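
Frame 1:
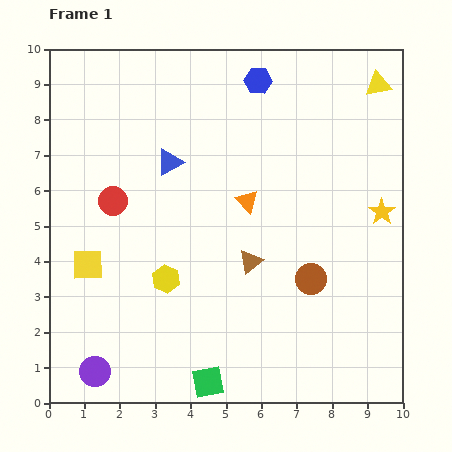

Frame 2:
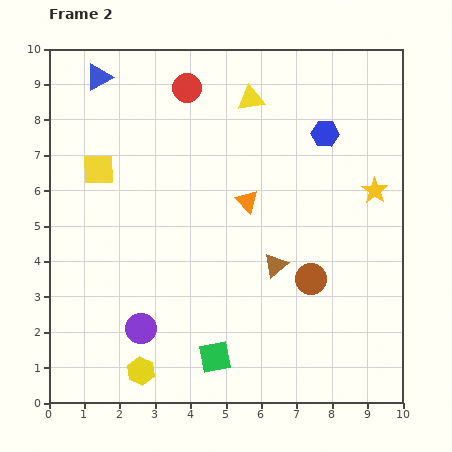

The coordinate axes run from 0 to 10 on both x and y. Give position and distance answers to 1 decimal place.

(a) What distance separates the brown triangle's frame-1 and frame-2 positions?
0.7

The brown triangle moved from (5.7, 4.0) to (6.4, 3.9), a distance of √(0.7² + 0.1²) ≈ 0.7.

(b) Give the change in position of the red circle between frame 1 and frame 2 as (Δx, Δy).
(2.1, 3.2)

The red circle was at (1.8, 5.7) in frame 1 and (3.9, 8.9) in frame 2.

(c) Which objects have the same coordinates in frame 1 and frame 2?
the brown circle, the orange triangle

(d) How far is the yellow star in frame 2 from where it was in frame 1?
0.6

The yellow star moved from (9.4, 5.4) to (9.2, 6.0), a distance of √(0.2² + 0.6²) ≈ 0.6.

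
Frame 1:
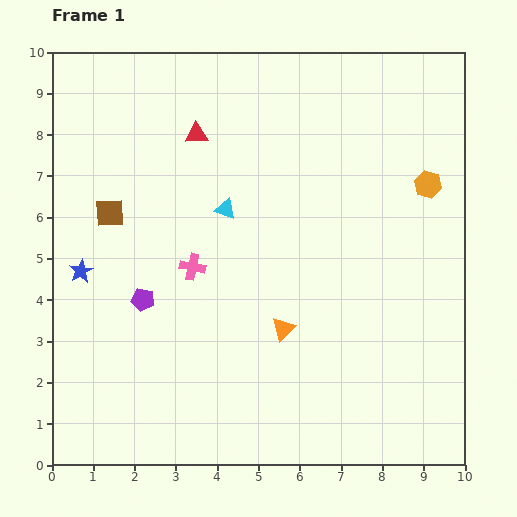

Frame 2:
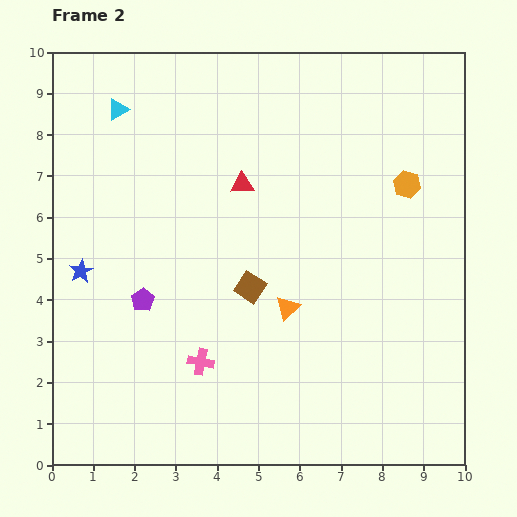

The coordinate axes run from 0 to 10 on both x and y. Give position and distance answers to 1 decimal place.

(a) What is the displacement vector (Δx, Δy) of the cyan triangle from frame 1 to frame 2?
(-2.6, 2.4)

The cyan triangle was at (4.2, 6.2) in frame 1 and (1.6, 8.6) in frame 2.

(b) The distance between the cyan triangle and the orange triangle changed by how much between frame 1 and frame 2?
+3.1

Distance in frame 1: 3.2. Distance in frame 2: 6.3.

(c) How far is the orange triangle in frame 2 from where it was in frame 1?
0.5

The orange triangle moved from (5.6, 3.3) to (5.7, 3.8), a distance of √(0.1² + 0.5²) ≈ 0.5.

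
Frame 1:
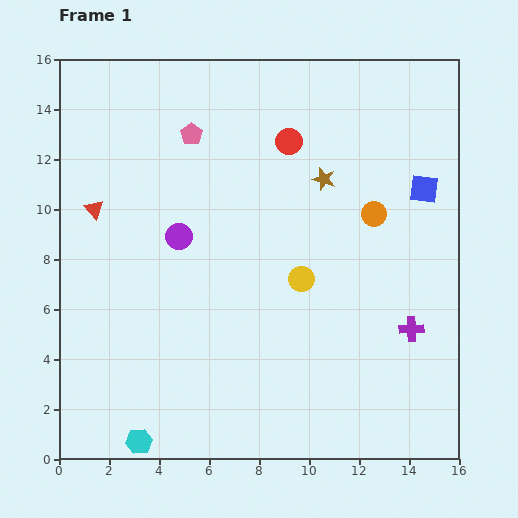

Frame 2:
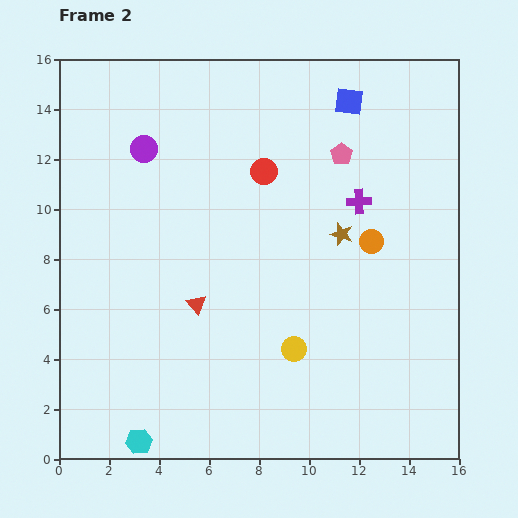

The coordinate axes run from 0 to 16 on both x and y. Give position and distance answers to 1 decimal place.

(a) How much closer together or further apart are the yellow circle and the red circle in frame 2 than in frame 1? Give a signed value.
+1.7

Distance in frame 1: 5.5. Distance in frame 2: 7.2.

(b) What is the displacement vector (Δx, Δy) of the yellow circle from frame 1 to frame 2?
(-0.3, -2.8)

The yellow circle was at (9.7, 7.2) in frame 1 and (9.4, 4.4) in frame 2.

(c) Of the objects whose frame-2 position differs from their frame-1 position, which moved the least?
the orange circle

(moved 1.1)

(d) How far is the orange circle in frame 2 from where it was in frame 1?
1.1

The orange circle moved from (12.6, 9.8) to (12.5, 8.7), a distance of √(0.1² + 1.1²) ≈ 1.1.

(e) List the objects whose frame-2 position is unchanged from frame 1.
the cyan hexagon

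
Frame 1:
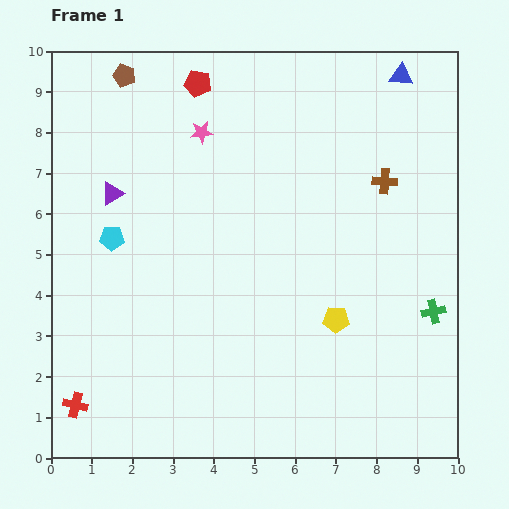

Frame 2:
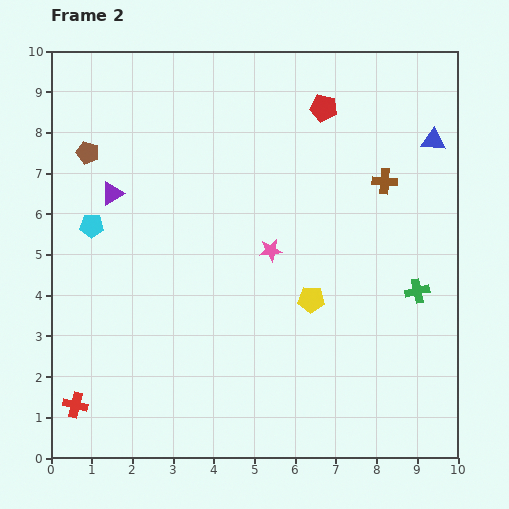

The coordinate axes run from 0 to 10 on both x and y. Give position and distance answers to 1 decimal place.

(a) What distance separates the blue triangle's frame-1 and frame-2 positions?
1.8

The blue triangle moved from (8.6, 9.4) to (9.4, 7.8), a distance of √(0.8² + 1.6²) ≈ 1.8.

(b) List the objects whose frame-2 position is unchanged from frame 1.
the brown cross, the purple triangle, the red cross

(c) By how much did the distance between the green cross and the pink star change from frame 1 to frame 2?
-3.5

Distance in frame 1: 7.2. Distance in frame 2: 3.7.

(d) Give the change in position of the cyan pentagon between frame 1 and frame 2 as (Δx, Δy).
(-0.5, 0.3)

The cyan pentagon was at (1.5, 5.4) in frame 1 and (1.0, 5.7) in frame 2.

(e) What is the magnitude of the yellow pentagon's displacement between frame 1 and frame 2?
0.8

The yellow pentagon moved from (7.0, 3.4) to (6.4, 3.9), a distance of √(0.6² + 0.5²) ≈ 0.8.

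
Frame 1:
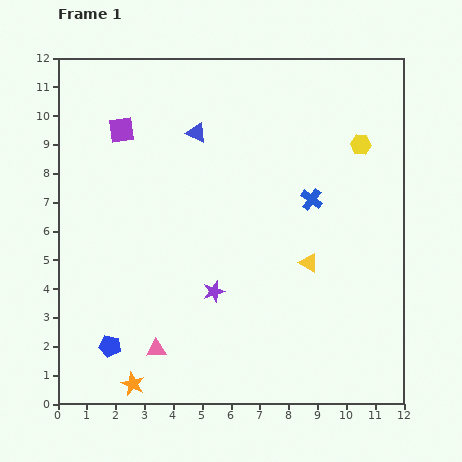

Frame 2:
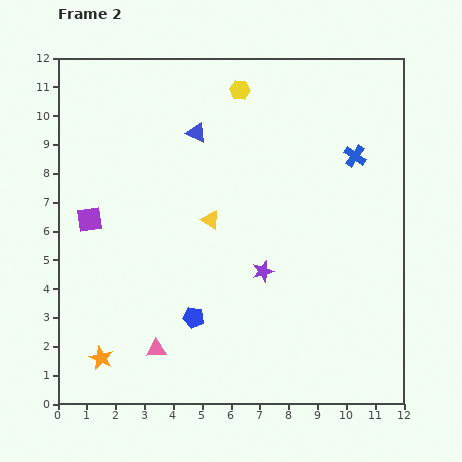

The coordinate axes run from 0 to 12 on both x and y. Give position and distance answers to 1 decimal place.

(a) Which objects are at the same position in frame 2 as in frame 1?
the blue triangle, the pink triangle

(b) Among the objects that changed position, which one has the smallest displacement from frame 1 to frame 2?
the orange star

(moved 1.4)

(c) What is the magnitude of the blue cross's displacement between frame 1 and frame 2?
2.1

The blue cross moved from (8.8, 7.1) to (10.3, 8.6), a distance of √(1.5² + 1.5²) ≈ 2.1.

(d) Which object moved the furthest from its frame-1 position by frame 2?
the yellow hexagon

(moved 4.6; next 3.7)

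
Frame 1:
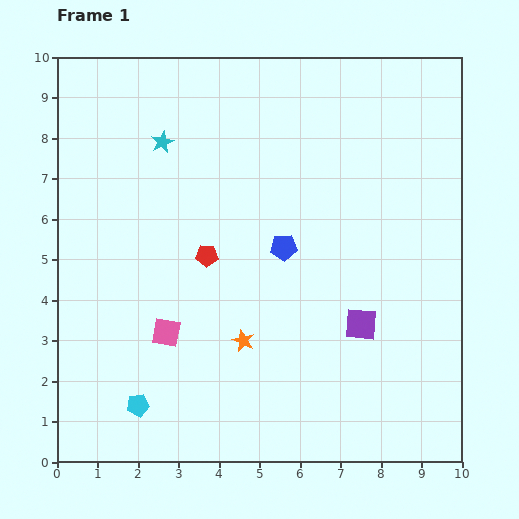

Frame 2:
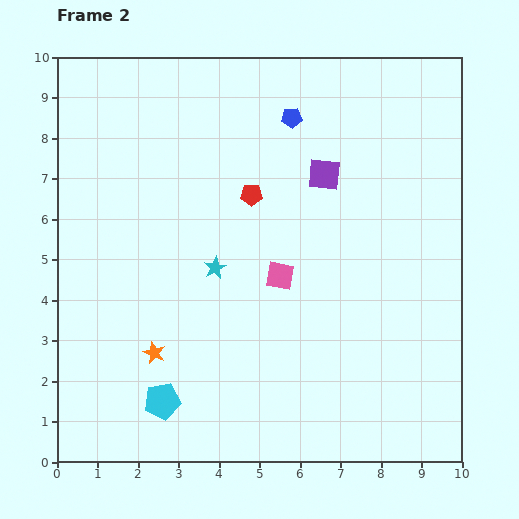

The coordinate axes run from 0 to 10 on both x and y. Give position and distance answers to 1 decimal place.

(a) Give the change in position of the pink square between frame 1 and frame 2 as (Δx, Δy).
(2.8, 1.4)

The pink square was at (2.7, 3.2) in frame 1 and (5.5, 4.6) in frame 2.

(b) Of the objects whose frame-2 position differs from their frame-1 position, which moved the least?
the cyan pentagon

(moved 0.6)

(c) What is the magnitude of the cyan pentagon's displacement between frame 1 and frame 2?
0.6

The cyan pentagon moved from (2.0, 1.4) to (2.6, 1.5), a distance of √(0.6² + 0.1²) ≈ 0.6.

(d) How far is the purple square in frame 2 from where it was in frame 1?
3.8

The purple square moved from (7.5, 3.4) to (6.6, 7.1), a distance of √(0.9² + 3.7²) ≈ 3.8.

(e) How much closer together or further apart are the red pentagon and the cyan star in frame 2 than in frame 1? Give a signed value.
-1.0

Distance in frame 1: 3.0. Distance in frame 2: 2.0.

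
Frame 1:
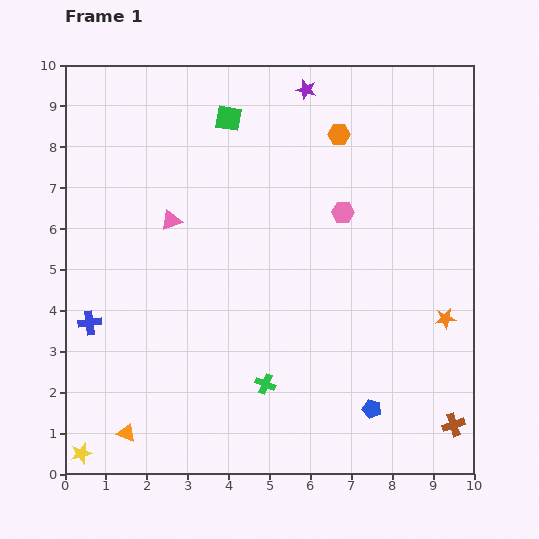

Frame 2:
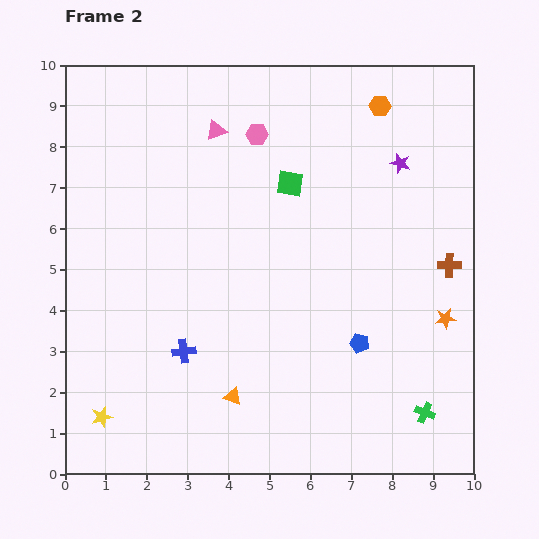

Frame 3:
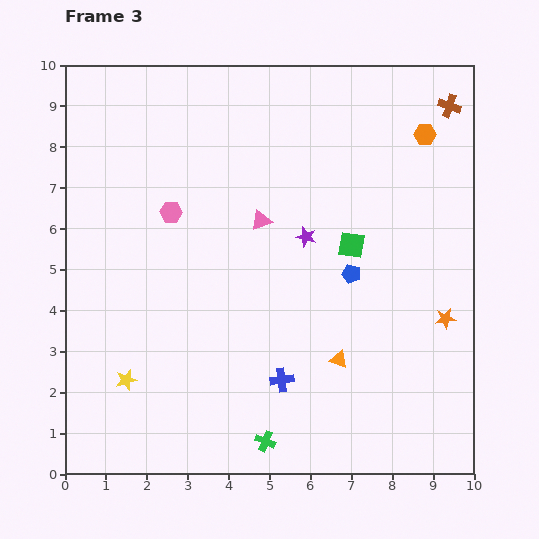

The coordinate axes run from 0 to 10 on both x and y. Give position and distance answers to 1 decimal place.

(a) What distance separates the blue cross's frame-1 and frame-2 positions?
2.4

The blue cross moved from (0.6, 3.7) to (2.9, 3.0), a distance of √(2.3² + 0.7²) ≈ 2.4.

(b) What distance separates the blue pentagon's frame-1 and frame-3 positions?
3.3

The blue pentagon moved from (7.5, 1.6) to (7.0, 4.9), a distance of √(0.5² + 3.3²) ≈ 3.3.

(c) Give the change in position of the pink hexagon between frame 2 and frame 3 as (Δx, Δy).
(-2.1, -1.9)

The pink hexagon was at (4.7, 8.3) in frame 2 and (2.6, 6.4) in frame 3.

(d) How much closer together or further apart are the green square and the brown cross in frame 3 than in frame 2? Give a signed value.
-0.2

Distance in frame 2: 4.4. Distance in frame 3: 4.2.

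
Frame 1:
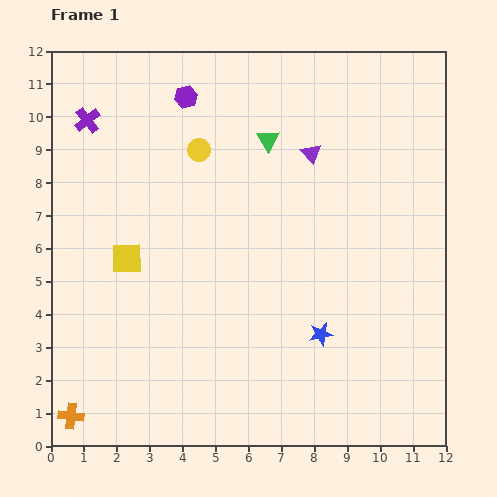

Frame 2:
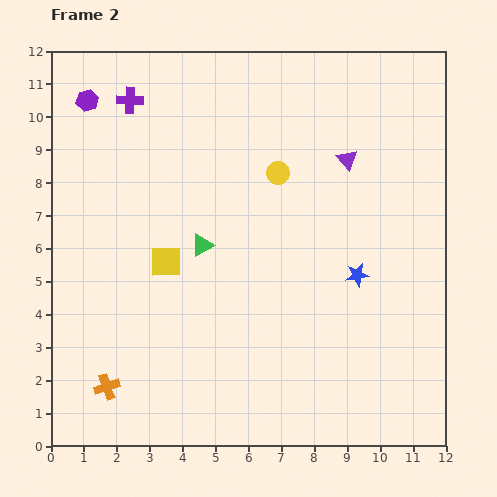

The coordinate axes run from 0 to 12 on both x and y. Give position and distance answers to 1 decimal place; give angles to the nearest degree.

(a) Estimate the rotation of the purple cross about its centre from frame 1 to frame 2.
40° clockwise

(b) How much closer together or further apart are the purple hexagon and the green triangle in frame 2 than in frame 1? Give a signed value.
+2.8

Distance in frame 1: 2.8. Distance in frame 2: 5.6.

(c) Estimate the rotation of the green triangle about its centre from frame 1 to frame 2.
31° clockwise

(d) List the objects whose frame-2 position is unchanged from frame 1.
none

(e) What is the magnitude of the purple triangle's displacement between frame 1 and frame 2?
1.1

The purple triangle moved from (7.9, 8.9) to (9.0, 8.7), a distance of √(1.1² + 0.2²) ≈ 1.1.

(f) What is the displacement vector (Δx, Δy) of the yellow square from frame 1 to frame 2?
(1.2, -0.1)

The yellow square was at (2.3, 5.7) in frame 1 and (3.5, 5.6) in frame 2.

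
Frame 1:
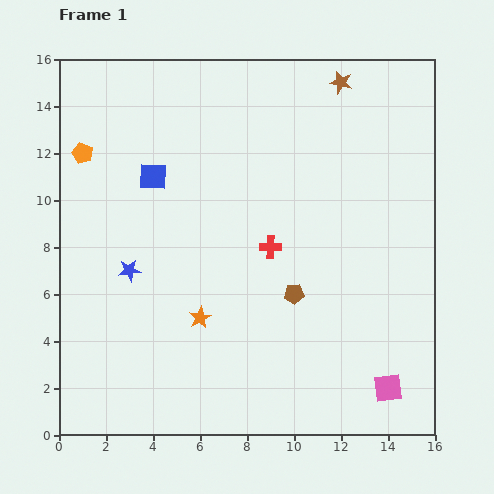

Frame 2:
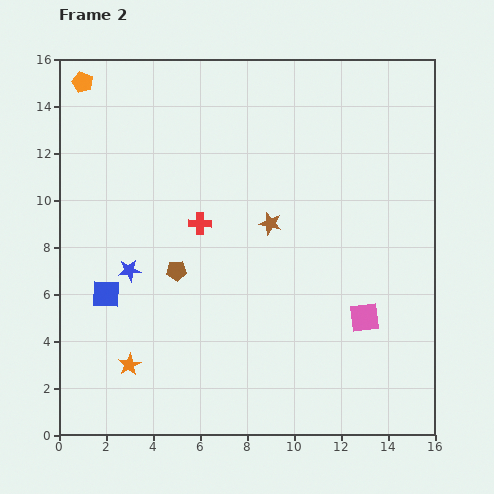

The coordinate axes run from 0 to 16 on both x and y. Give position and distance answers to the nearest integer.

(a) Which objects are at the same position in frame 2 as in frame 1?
the blue star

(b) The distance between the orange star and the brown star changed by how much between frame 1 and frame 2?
-4

Distance in frame 1: 12. Distance in frame 2: 8.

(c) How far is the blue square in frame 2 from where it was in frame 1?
5

The blue square moved from (4, 11) to (2, 6), a distance of √(2² + 5²) ≈ 5.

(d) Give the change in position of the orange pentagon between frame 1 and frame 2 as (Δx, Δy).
(0, 3)

The orange pentagon was at (1, 12) in frame 1 and (1, 15) in frame 2.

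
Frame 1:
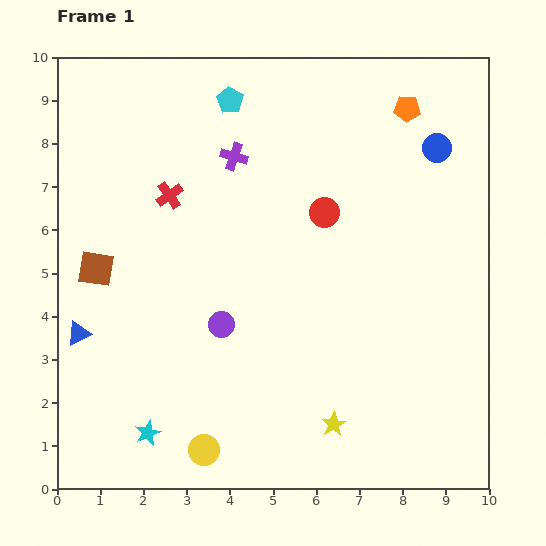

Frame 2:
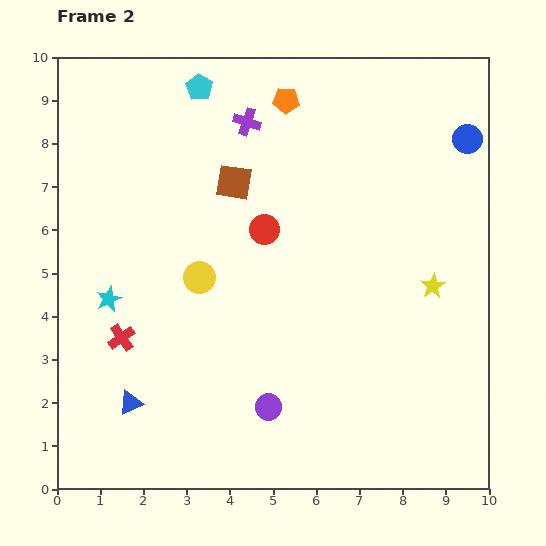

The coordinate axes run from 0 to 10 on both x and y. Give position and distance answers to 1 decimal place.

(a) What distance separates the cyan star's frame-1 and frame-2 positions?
3.2

The cyan star moved from (2.1, 1.3) to (1.2, 4.4), a distance of √(0.9² + 3.1²) ≈ 3.2.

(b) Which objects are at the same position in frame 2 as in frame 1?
none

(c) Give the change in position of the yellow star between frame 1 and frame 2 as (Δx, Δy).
(2.3, 3.2)

The yellow star was at (6.4, 1.5) in frame 1 and (8.7, 4.7) in frame 2.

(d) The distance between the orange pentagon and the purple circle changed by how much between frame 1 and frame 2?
+0.5

Distance in frame 1: 6.6. Distance in frame 2: 7.1.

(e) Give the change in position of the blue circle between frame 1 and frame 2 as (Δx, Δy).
(0.7, 0.2)

The blue circle was at (8.8, 7.9) in frame 1 and (9.5, 8.1) in frame 2.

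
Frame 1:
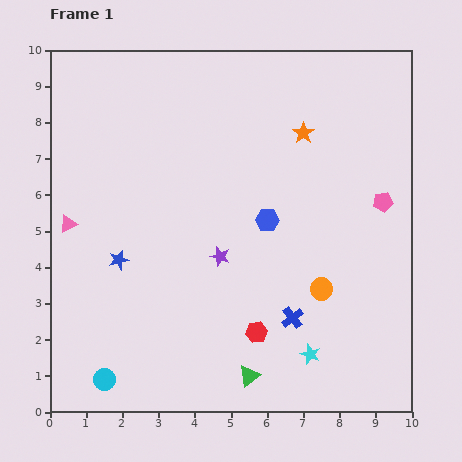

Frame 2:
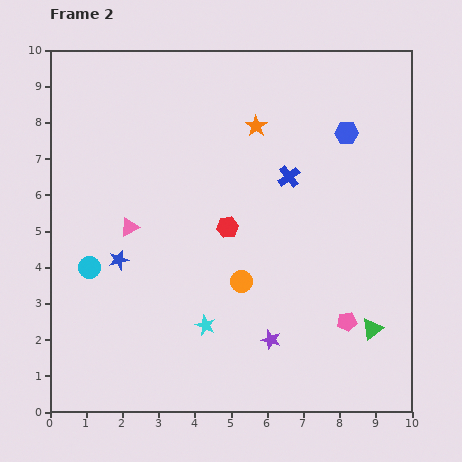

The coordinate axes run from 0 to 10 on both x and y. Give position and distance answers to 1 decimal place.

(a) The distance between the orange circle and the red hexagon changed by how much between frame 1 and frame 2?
-0.6

Distance in frame 1: 2.2. Distance in frame 2: 1.6.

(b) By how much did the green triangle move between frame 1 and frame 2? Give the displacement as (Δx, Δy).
(3.4, 1.3)

The green triangle was at (5.5, 1.0) in frame 1 and (8.9, 2.3) in frame 2.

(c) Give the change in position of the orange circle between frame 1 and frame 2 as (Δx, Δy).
(-2.2, 0.2)

The orange circle was at (7.5, 3.4) in frame 1 and (5.3, 3.6) in frame 2.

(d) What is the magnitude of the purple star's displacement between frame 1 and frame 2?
2.7

The purple star moved from (4.7, 4.3) to (6.1, 2.0), a distance of √(1.4² + 2.3²) ≈ 2.7.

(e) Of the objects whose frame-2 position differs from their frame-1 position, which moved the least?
the orange star

(moved 1.3)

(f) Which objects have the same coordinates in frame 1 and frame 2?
the blue star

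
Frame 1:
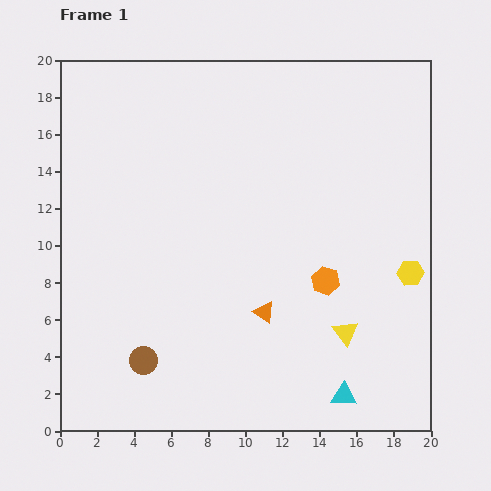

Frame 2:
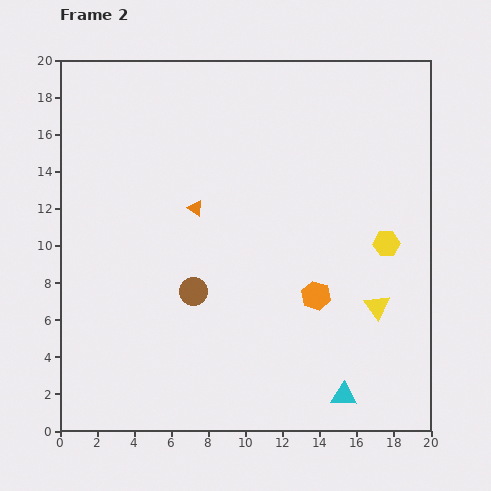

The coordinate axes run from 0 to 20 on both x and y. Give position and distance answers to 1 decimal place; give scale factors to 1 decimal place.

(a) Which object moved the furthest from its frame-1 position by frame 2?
the orange triangle

(moved 6.7; next 4.6)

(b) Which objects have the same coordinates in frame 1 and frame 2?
the cyan triangle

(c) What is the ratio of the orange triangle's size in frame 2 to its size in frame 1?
0.7×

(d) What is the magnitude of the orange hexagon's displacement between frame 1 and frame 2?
0.9

The orange hexagon moved from (14.3, 8.1) to (13.8, 7.3), a distance of √(0.5² + 0.8²) ≈ 0.9.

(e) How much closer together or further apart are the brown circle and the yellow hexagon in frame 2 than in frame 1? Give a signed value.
-4.4

Distance in frame 1: 15.1. Distance in frame 2: 10.7.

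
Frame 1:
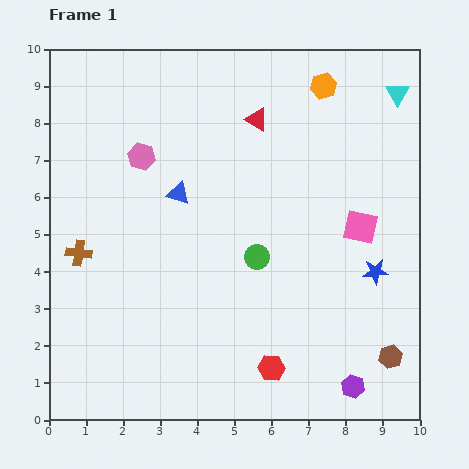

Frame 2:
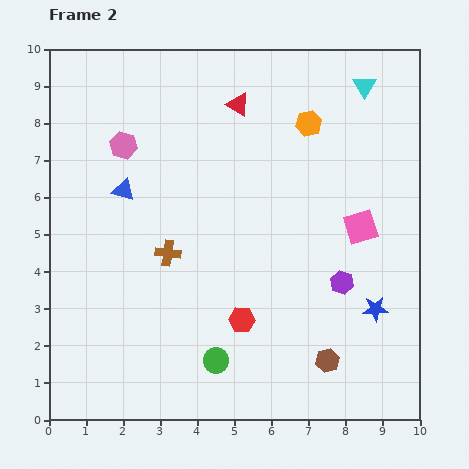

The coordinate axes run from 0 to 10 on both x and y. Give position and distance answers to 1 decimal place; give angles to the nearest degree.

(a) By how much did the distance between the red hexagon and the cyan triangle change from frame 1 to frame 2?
-1.0

Distance in frame 1: 8.1. Distance in frame 2: 7.1.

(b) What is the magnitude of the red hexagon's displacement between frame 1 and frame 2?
1.5

The red hexagon moved from (6.0, 1.4) to (5.2, 2.7), a distance of √(0.8² + 1.3²) ≈ 1.5.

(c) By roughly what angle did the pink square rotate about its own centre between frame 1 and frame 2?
30° counter-clockwise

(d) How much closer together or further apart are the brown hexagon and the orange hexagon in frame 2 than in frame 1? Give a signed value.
-1.1

Distance in frame 1: 7.5. Distance in frame 2: 6.4.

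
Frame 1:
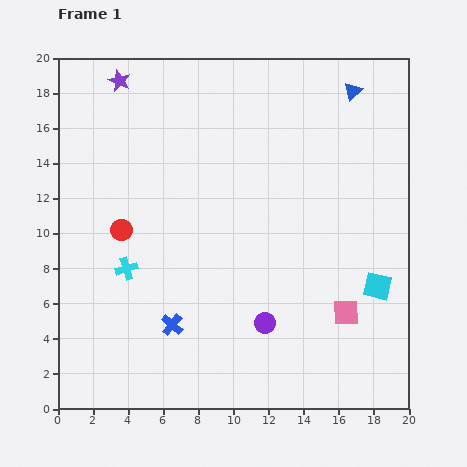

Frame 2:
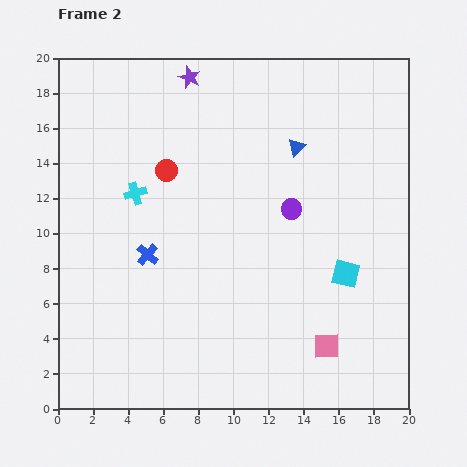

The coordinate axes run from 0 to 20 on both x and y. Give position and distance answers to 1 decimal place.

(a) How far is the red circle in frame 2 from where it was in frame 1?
4.3

The red circle moved from (3.6, 10.2) to (6.2, 13.6), a distance of √(2.6² + 3.4²) ≈ 4.3.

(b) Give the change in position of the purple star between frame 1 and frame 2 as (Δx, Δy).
(4.0, 0.2)

The purple star was at (3.5, 18.7) in frame 1 and (7.5, 18.9) in frame 2.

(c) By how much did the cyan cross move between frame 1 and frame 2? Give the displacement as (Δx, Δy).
(0.5, 4.3)

The cyan cross was at (3.9, 8.0) in frame 1 and (4.4, 12.3) in frame 2.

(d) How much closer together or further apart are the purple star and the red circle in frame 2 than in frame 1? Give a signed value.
-3.0

Distance in frame 1: 8.5. Distance in frame 2: 5.5.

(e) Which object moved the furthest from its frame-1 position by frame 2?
the purple circle

(moved 6.7; next 4.5)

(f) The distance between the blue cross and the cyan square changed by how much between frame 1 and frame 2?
-0.5

Distance in frame 1: 11.9. Distance in frame 2: 11.4.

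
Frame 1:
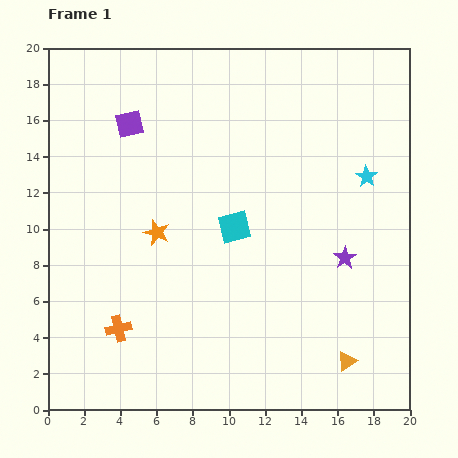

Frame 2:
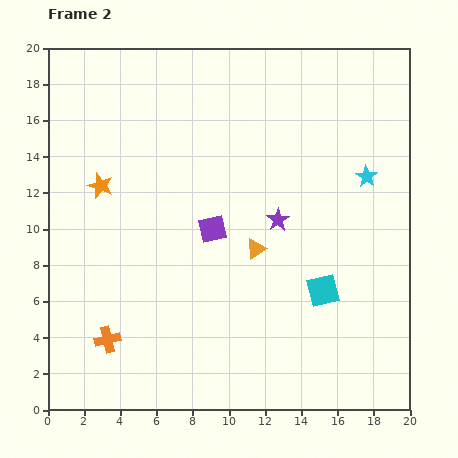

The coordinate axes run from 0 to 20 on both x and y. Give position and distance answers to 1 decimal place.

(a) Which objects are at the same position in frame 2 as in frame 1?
the cyan star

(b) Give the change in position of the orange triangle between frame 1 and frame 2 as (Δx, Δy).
(-5.0, 6.2)

The orange triangle was at (16.5, 2.7) in frame 1 and (11.5, 8.9) in frame 2.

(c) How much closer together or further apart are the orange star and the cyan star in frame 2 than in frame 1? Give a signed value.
+2.7

Distance in frame 1: 12.0. Distance in frame 2: 14.7.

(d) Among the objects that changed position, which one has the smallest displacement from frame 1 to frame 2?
the orange cross

(moved 0.8)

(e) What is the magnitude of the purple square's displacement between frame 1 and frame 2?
7.4

The purple square moved from (4.5, 15.8) to (9.1, 10.0), a distance of √(4.6² + 5.8²) ≈ 7.4.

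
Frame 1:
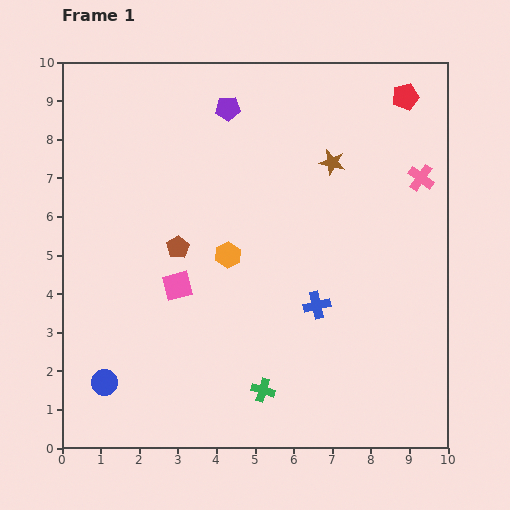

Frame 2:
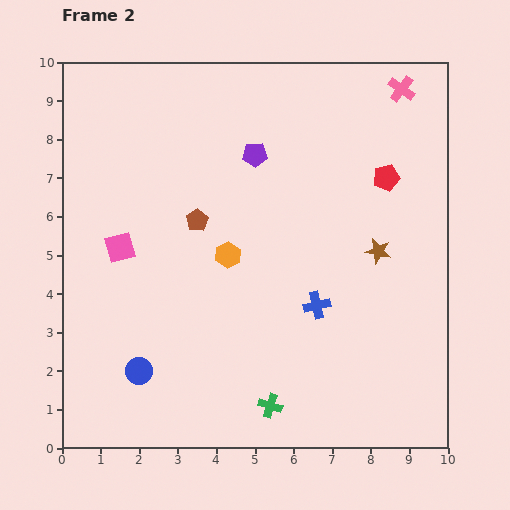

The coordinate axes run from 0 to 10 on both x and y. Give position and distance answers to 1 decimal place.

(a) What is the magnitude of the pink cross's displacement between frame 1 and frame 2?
2.4

The pink cross moved from (9.3, 7.0) to (8.8, 9.3), a distance of √(0.5² + 2.3²) ≈ 2.4.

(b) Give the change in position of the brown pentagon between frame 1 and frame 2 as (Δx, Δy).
(0.5, 0.7)

The brown pentagon was at (3.0, 5.2) in frame 1 and (3.5, 5.9) in frame 2.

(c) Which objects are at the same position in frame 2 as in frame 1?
the orange hexagon, the blue cross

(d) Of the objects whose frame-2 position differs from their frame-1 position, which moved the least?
the green cross

(moved 0.4)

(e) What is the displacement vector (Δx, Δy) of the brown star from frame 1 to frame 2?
(1.2, -2.3)

The brown star was at (7.0, 7.4) in frame 1 and (8.2, 5.1) in frame 2.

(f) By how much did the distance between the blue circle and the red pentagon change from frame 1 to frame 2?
-2.7

Distance in frame 1: 10.8. Distance in frame 2: 8.1.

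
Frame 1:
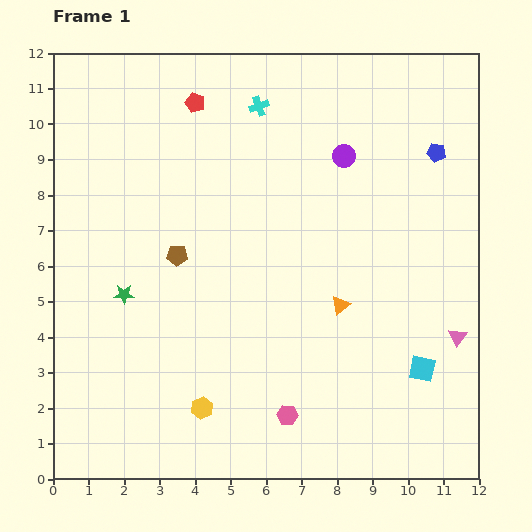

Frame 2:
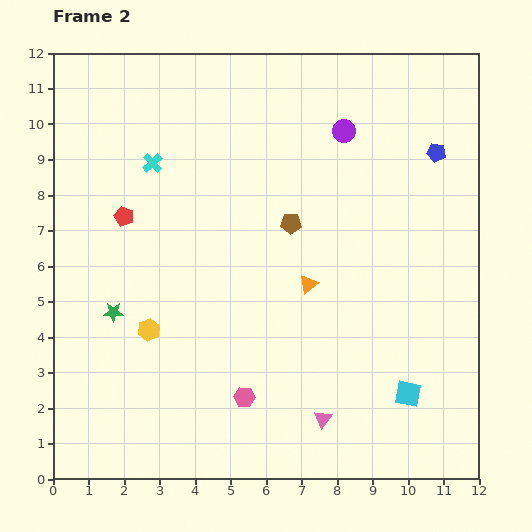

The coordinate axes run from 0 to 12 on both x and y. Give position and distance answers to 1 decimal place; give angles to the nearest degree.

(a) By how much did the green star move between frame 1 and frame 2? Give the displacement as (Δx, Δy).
(-0.3, -0.5)

The green star was at (2.0, 5.2) in frame 1 and (1.7, 4.7) in frame 2.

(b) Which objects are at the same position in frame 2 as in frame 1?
the blue pentagon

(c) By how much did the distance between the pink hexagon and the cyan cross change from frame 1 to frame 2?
-1.6

Distance in frame 1: 8.7. Distance in frame 2: 7.1.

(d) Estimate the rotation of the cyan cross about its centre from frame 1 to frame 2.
23° counter-clockwise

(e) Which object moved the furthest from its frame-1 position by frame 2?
the pink triangle

(moved 4.4; next 3.8)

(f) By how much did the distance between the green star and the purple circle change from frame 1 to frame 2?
+1.0

Distance in frame 1: 7.3. Distance in frame 2: 8.3.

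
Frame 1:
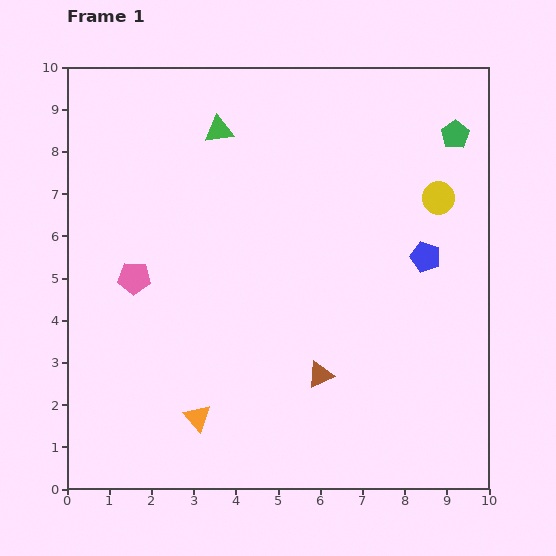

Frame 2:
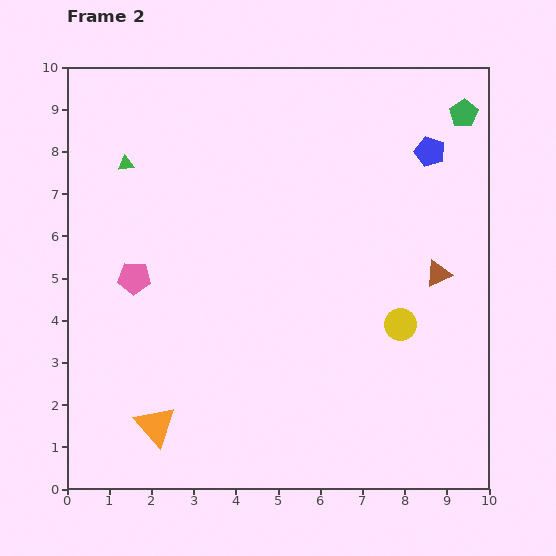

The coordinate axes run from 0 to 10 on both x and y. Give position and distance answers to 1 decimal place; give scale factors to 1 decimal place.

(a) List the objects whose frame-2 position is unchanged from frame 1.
the pink pentagon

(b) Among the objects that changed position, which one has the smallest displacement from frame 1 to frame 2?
the green pentagon

(moved 0.5)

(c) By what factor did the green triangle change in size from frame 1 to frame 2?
0.6×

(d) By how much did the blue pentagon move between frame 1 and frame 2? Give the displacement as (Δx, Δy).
(0.1, 2.5)

The blue pentagon was at (8.5, 5.5) in frame 1 and (8.6, 8.0) in frame 2.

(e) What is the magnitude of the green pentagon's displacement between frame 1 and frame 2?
0.5

The green pentagon moved from (9.2, 8.4) to (9.4, 8.9), a distance of √(0.2² + 0.5²) ≈ 0.5.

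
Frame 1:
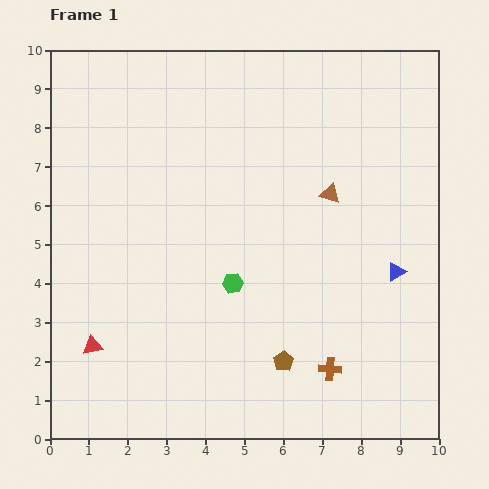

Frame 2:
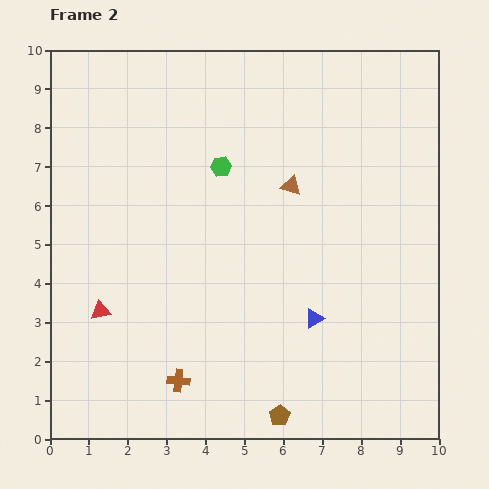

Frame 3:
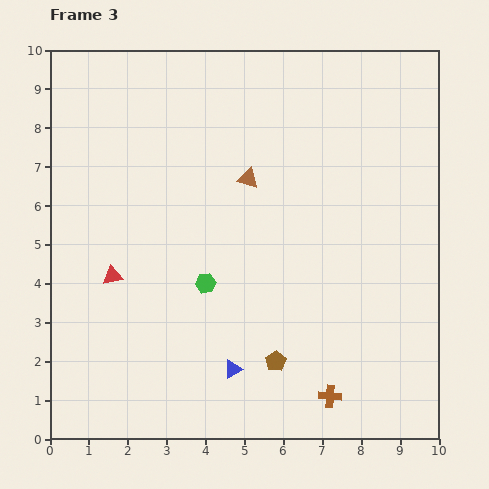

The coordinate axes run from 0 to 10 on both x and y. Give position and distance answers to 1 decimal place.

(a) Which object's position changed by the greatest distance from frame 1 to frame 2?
the brown cross

(moved 3.9; next 3.0)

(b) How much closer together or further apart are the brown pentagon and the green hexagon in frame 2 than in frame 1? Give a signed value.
+4.2

Distance in frame 1: 2.4. Distance in frame 2: 6.6.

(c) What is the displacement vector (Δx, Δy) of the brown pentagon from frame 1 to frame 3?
(-0.2, 0.0)

The brown pentagon was at (6.0, 2.0) in frame 1 and (5.8, 2.0) in frame 3.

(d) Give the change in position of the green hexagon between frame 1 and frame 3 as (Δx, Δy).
(-0.7, 0.0)

The green hexagon was at (4.7, 4.0) in frame 1 and (4.0, 4.0) in frame 3.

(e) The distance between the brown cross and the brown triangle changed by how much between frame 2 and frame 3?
+0.2

Distance in frame 2: 5.8. Distance in frame 3: 6.0.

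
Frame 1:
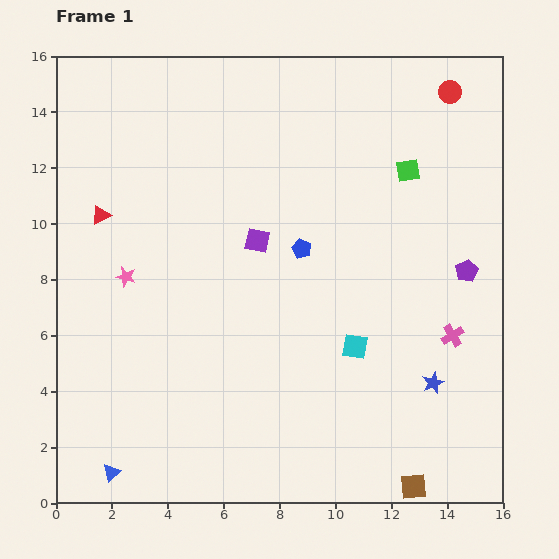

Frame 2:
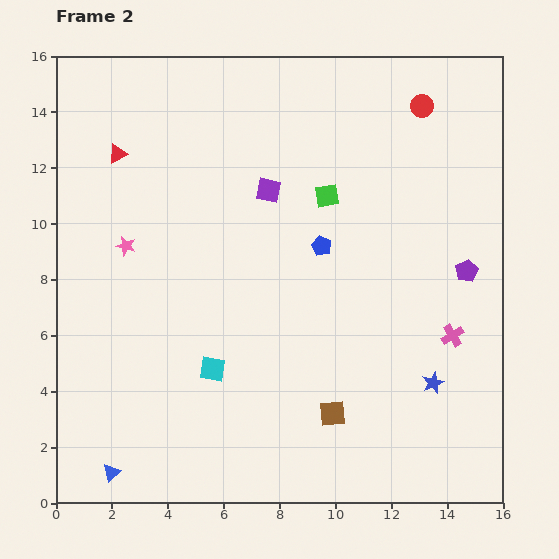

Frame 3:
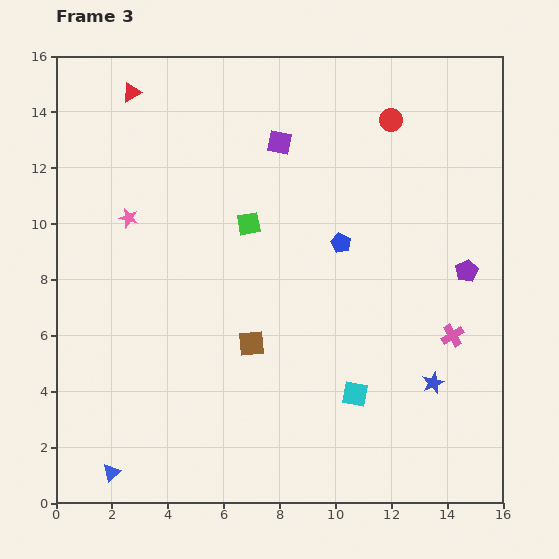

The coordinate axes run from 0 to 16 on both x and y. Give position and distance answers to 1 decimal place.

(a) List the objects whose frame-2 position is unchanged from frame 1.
the blue triangle, the blue star, the purple pentagon, the pink cross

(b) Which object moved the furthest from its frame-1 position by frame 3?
the brown square

(moved 7.7; next 6.0)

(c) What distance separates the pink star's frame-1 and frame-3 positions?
2.1

The pink star moved from (2.5, 8.1) to (2.6, 10.2), a distance of √(0.1² + 2.1²) ≈ 2.1.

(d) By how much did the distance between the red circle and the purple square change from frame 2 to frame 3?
-2.2

Distance in frame 2: 6.3. Distance in frame 3: 4.1.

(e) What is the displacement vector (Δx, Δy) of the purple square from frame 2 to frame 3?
(0.4, 1.7)

The purple square was at (7.6, 11.2) in frame 2 and (8.0, 12.9) in frame 3.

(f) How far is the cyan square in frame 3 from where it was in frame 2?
5.2

The cyan square moved from (5.6, 4.8) to (10.7, 3.9), a distance of √(5.1² + 0.9²) ≈ 5.2.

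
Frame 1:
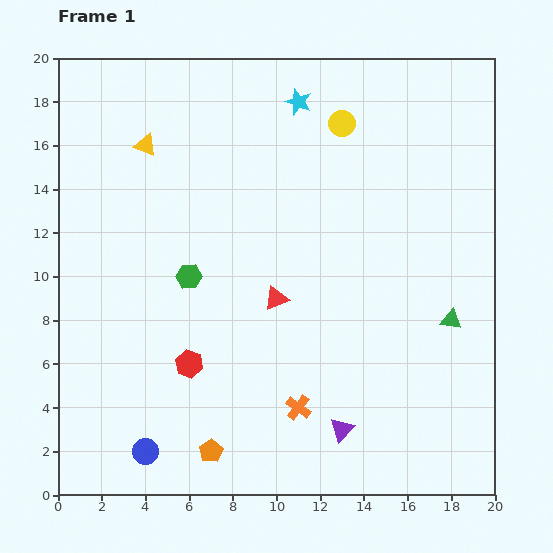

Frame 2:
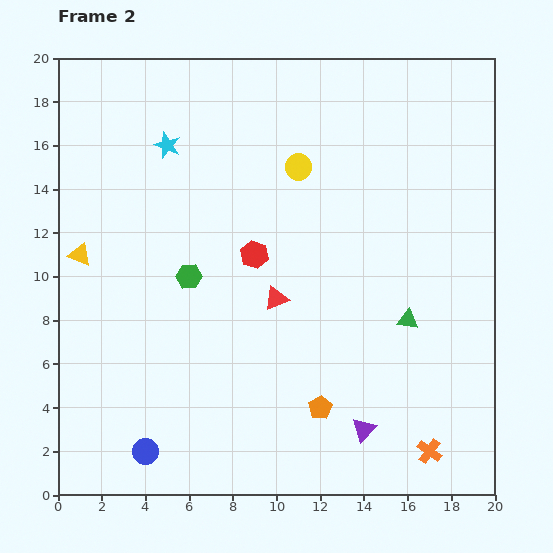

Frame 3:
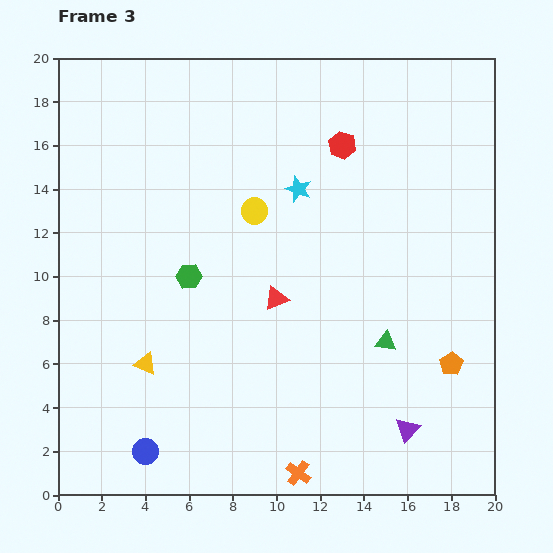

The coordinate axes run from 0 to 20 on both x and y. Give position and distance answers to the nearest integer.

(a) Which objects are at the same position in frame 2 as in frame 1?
the blue circle, the red triangle, the green hexagon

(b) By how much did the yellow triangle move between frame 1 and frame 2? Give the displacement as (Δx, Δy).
(-3, -5)

The yellow triangle was at (4, 16) in frame 1 and (1, 11) in frame 2.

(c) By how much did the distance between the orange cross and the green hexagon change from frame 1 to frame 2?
+6

Distance in frame 1: 8. Distance in frame 2: 14.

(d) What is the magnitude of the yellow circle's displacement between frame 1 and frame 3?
6

The yellow circle moved from (13, 17) to (9, 13), a distance of √(4² + 4²) ≈ 6.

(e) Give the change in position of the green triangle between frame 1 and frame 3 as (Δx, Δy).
(-3, -1)

The green triangle was at (18, 8) in frame 1 and (15, 7) in frame 3.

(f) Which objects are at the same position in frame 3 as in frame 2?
the blue circle, the red triangle, the green hexagon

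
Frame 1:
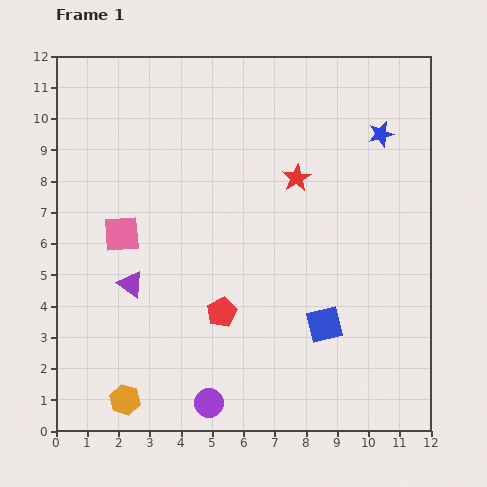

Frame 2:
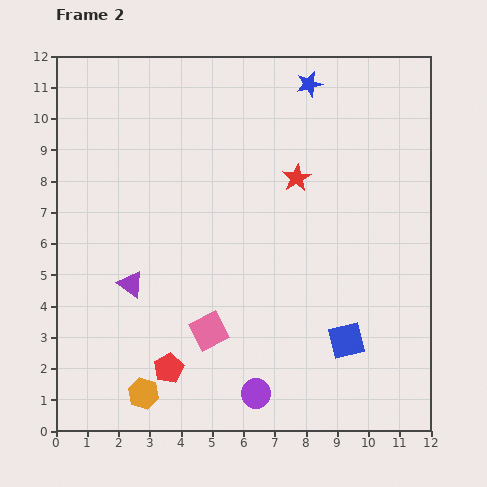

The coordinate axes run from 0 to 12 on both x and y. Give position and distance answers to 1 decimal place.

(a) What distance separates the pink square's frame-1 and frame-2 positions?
4.2

The pink square moved from (2.1, 6.3) to (4.9, 3.2), a distance of √(2.8² + 3.1²) ≈ 4.2.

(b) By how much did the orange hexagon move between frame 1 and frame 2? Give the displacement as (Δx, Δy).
(0.6, 0.2)

The orange hexagon was at (2.2, 1.0) in frame 1 and (2.8, 1.2) in frame 2.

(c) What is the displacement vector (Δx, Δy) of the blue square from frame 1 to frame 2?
(0.7, -0.5)

The blue square was at (8.6, 3.4) in frame 1 and (9.3, 2.9) in frame 2.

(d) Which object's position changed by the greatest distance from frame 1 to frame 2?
the pink square

(moved 4.2; next 2.8)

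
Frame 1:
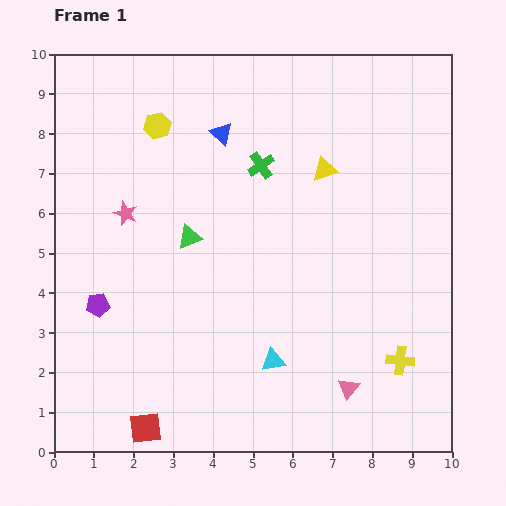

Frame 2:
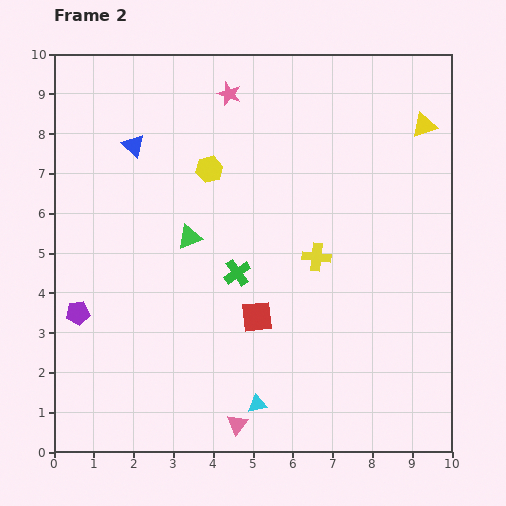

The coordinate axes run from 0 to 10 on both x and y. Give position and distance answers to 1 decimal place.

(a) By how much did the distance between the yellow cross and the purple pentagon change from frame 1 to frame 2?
-1.5

Distance in frame 1: 7.7. Distance in frame 2: 6.2.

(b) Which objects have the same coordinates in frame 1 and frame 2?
the green triangle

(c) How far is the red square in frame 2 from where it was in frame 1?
4.0

The red square moved from (2.3, 0.6) to (5.1, 3.4), a distance of √(2.8² + 2.8²) ≈ 4.0.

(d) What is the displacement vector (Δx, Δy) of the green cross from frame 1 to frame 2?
(-0.6, -2.7)

The green cross was at (5.2, 7.2) in frame 1 and (4.6, 4.5) in frame 2.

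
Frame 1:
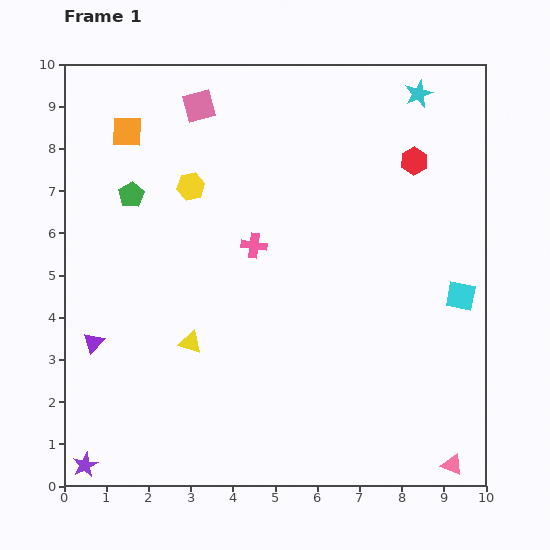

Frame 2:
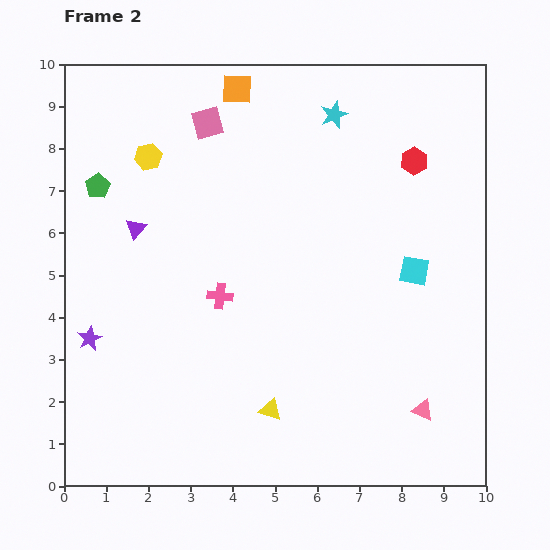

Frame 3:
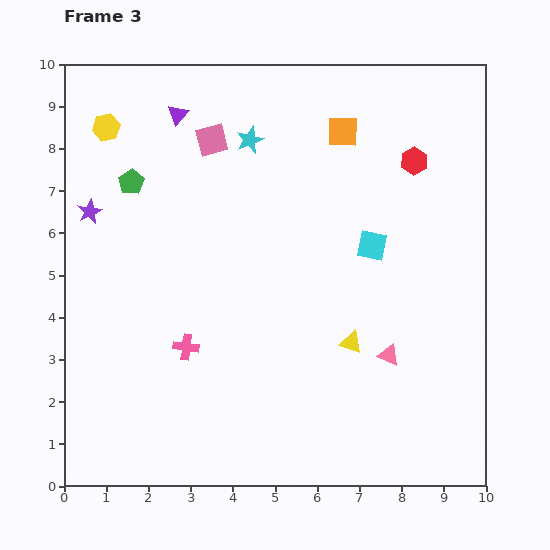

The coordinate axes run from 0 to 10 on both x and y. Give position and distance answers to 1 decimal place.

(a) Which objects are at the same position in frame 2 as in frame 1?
the red hexagon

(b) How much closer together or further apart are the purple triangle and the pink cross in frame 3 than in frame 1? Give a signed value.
+1.1

Distance in frame 1: 4.4. Distance in frame 3: 5.5.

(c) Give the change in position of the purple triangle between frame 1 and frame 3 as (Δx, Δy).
(2.0, 5.4)

The purple triangle was at (0.7, 3.4) in frame 1 and (2.7, 8.8) in frame 3.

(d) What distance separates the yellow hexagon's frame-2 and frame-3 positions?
1.2

The yellow hexagon moved from (2.0, 7.8) to (1.0, 8.5), a distance of √(1.0² + 0.7²) ≈ 1.2.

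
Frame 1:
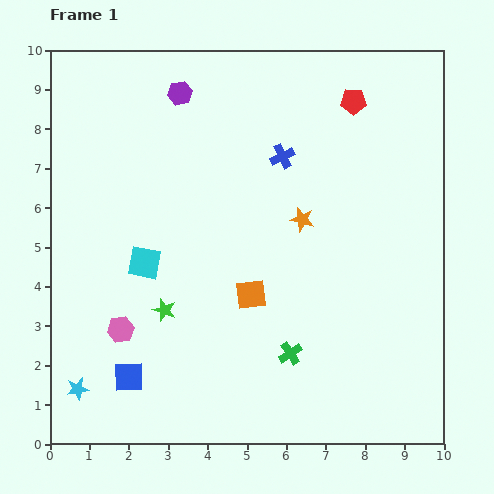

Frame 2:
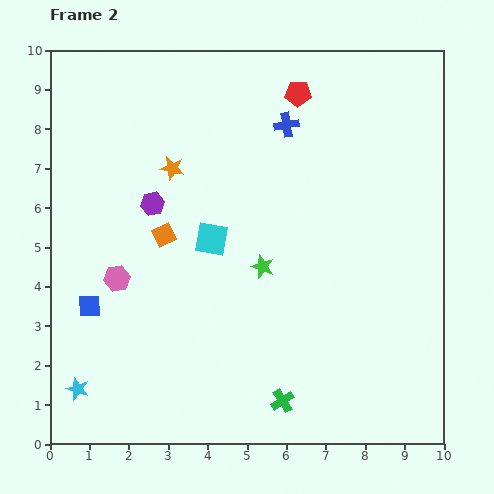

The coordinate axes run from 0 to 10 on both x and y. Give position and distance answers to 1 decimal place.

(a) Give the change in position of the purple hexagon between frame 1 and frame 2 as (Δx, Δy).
(-0.7, -2.8)

The purple hexagon was at (3.3, 8.9) in frame 1 and (2.6, 6.1) in frame 2.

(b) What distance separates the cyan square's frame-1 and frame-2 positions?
1.8

The cyan square moved from (2.4, 4.6) to (4.1, 5.2), a distance of √(1.7² + 0.6²) ≈ 1.8.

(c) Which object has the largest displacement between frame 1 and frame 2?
the orange star

(moved 3.5; next 2.9)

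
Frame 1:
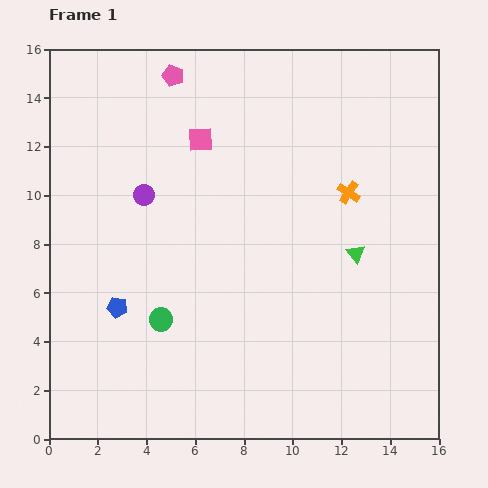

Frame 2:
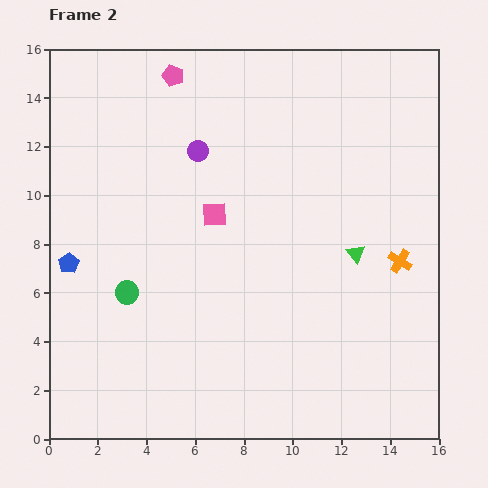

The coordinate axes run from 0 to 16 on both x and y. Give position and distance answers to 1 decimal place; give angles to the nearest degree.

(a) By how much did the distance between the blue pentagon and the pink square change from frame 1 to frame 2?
-1.4

Distance in frame 1: 7.7. Distance in frame 2: 6.3.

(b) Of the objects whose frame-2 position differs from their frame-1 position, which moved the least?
the green circle

(moved 1.8)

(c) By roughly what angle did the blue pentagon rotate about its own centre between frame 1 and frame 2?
30° clockwise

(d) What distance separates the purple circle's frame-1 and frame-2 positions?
2.8

The purple circle moved from (3.9, 10.0) to (6.1, 11.8), a distance of √(2.2² + 1.8²) ≈ 2.8.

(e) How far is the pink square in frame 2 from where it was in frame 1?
3.2

The pink square moved from (6.2, 12.3) to (6.8, 9.2), a distance of √(0.6² + 3.1²) ≈ 3.2.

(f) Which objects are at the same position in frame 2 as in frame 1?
the pink pentagon, the green triangle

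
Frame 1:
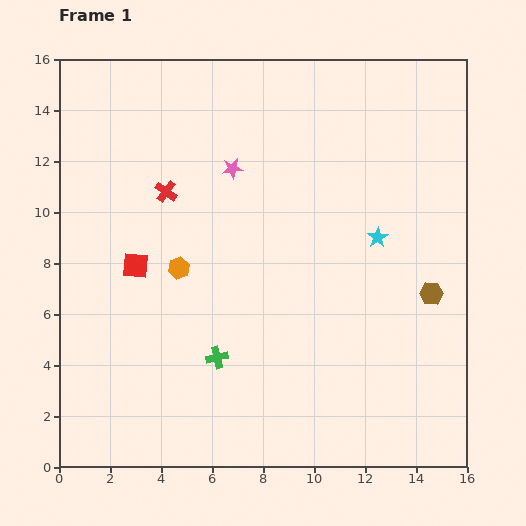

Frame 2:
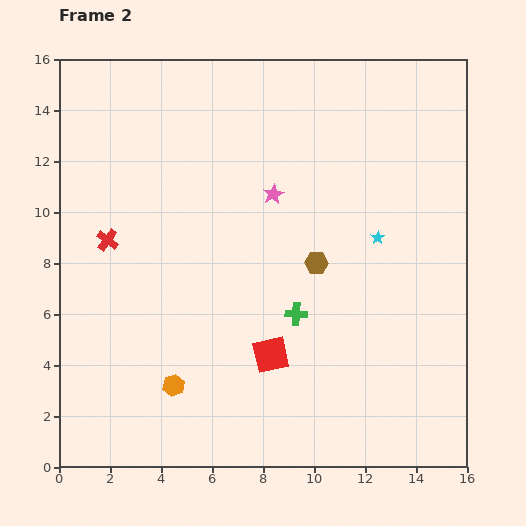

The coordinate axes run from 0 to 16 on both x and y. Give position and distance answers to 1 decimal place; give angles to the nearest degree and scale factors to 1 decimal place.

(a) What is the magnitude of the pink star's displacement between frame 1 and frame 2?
1.9

The pink star moved from (6.8, 11.7) to (8.4, 10.7), a distance of √(1.6² + 1.0²) ≈ 1.9.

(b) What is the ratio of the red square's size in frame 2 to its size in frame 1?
1.4×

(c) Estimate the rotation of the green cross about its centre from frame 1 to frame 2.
16° clockwise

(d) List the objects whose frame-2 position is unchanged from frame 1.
the cyan star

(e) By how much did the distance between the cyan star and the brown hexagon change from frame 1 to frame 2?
-0.4

Distance in frame 1: 3.0. Distance in frame 2: 2.6.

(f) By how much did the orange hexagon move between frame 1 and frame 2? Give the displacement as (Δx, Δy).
(-0.2, -4.6)

The orange hexagon was at (4.7, 7.8) in frame 1 and (4.5, 3.2) in frame 2.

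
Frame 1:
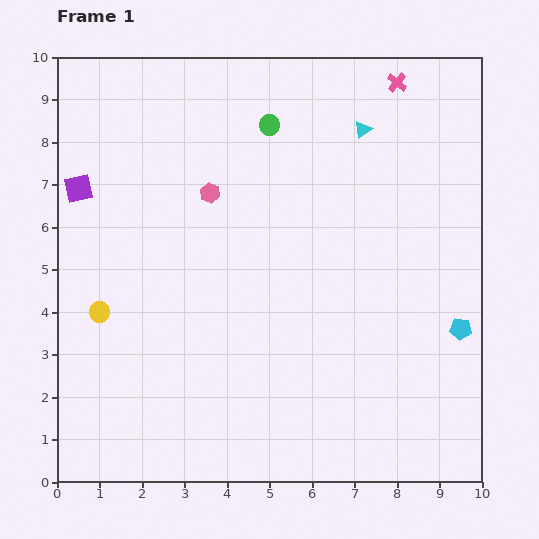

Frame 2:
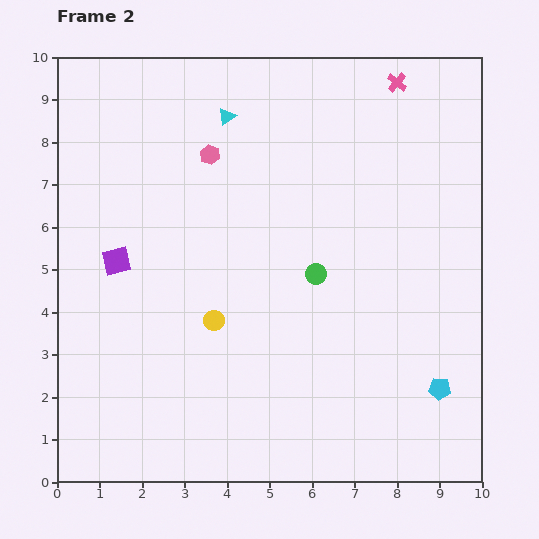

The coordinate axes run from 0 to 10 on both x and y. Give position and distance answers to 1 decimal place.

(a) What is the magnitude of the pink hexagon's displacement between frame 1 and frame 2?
0.9

The pink hexagon moved from (3.6, 6.8) to (3.6, 7.7), a distance of √(0.0² + 0.9²) ≈ 0.9.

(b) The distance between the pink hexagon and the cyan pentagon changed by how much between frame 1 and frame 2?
+1.0

Distance in frame 1: 6.7. Distance in frame 2: 7.7.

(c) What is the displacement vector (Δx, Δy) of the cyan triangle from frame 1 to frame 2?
(-3.2, 0.3)

The cyan triangle was at (7.2, 8.3) in frame 1 and (4.0, 8.6) in frame 2.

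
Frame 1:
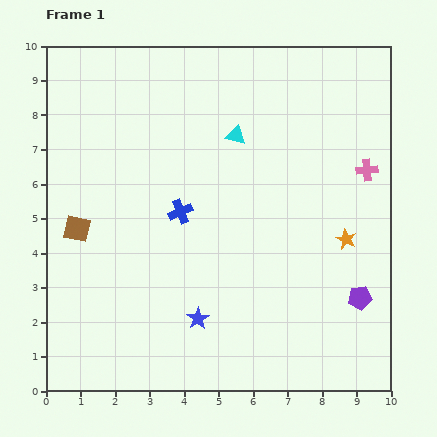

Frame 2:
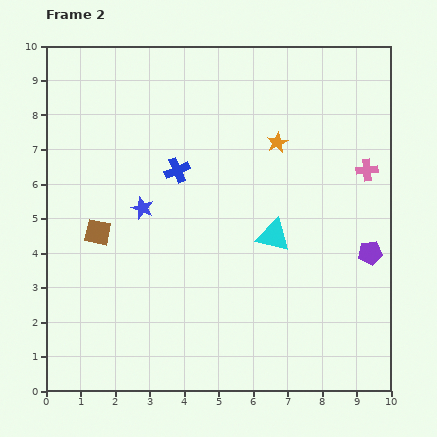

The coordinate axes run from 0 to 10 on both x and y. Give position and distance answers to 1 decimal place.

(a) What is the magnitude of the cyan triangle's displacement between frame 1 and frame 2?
3.1

The cyan triangle moved from (5.5, 7.4) to (6.6, 4.5), a distance of √(1.1² + 2.9²) ≈ 3.1.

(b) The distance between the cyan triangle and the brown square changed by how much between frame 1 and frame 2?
-0.2

Distance in frame 1: 5.3. Distance in frame 2: 5.1.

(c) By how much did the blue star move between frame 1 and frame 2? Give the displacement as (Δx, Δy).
(-1.6, 3.2)

The blue star was at (4.4, 2.1) in frame 1 and (2.8, 5.3) in frame 2.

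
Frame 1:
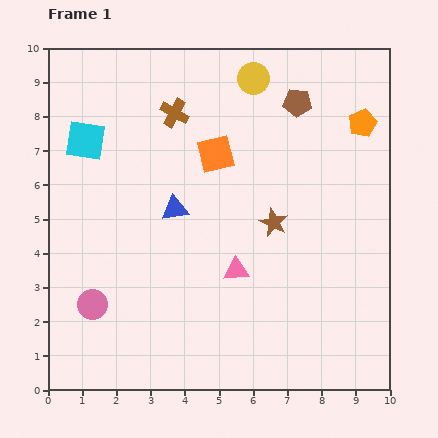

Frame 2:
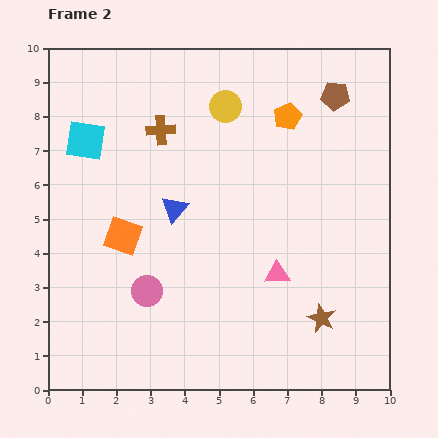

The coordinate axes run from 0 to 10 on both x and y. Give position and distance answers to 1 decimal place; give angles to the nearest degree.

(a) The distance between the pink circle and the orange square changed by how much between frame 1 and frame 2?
-4.0

Distance in frame 1: 5.7. Distance in frame 2: 1.7.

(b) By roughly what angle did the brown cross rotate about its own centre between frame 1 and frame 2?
33° counter-clockwise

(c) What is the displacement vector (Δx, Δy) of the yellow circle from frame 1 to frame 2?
(-0.8, -0.8)

The yellow circle was at (6.0, 9.1) in frame 1 and (5.2, 8.3) in frame 2.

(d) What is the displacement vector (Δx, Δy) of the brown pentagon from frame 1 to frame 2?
(1.1, 0.2)

The brown pentagon was at (7.3, 8.4) in frame 1 and (8.4, 8.6) in frame 2.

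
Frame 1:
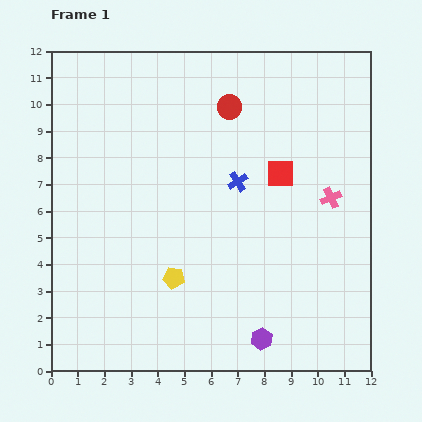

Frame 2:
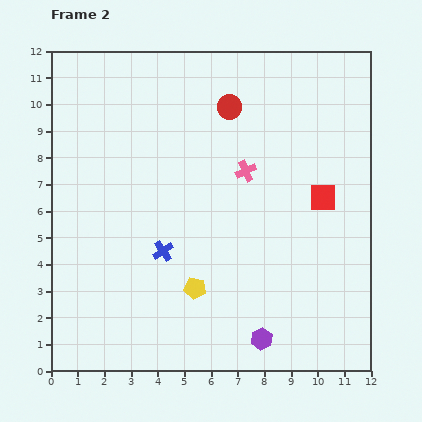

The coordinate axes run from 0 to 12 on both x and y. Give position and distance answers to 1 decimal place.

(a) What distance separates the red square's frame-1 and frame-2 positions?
1.8

The red square moved from (8.6, 7.4) to (10.2, 6.5), a distance of √(1.6² + 0.9²) ≈ 1.8.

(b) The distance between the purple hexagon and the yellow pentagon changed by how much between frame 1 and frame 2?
-0.9

Distance in frame 1: 4.0. Distance in frame 2: 3.1.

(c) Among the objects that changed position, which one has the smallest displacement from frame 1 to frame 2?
the yellow pentagon

(moved 0.9)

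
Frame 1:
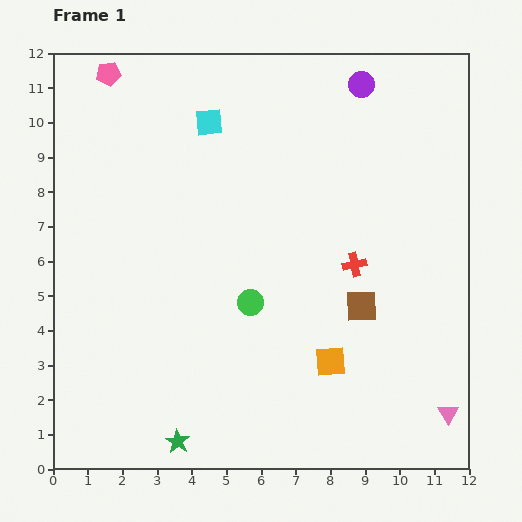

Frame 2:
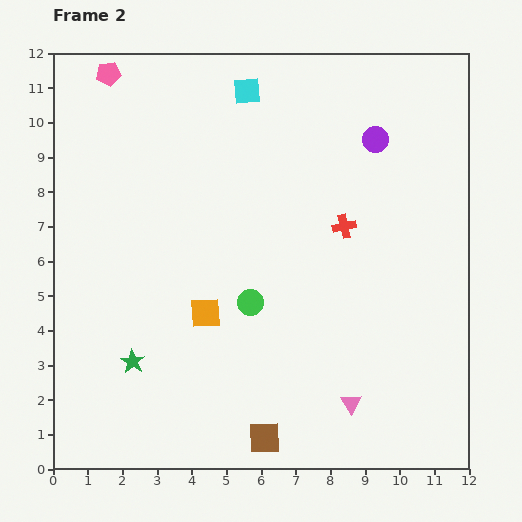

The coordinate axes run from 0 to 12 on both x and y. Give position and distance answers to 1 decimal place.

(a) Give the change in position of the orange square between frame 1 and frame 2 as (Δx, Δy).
(-3.6, 1.4)

The orange square was at (8.0, 3.1) in frame 1 and (4.4, 4.5) in frame 2.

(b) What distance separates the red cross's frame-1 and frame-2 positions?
1.1

The red cross moved from (8.7, 5.9) to (8.4, 7.0), a distance of √(0.3² + 1.1²) ≈ 1.1.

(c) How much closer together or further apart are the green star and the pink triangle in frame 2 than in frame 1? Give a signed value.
-1.4

Distance in frame 1: 7.8. Distance in frame 2: 6.4.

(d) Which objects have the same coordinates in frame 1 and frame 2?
the pink pentagon, the green circle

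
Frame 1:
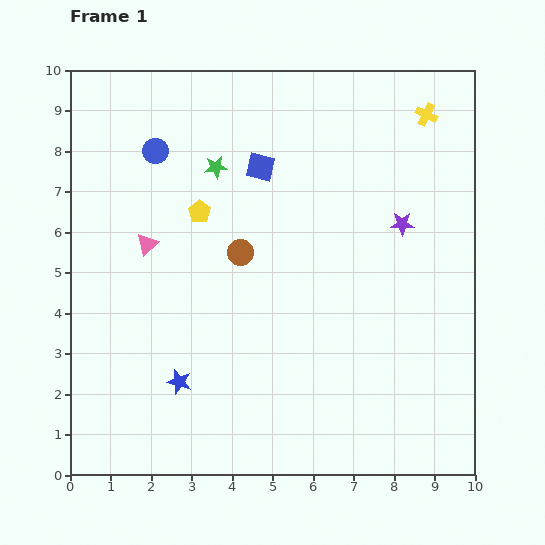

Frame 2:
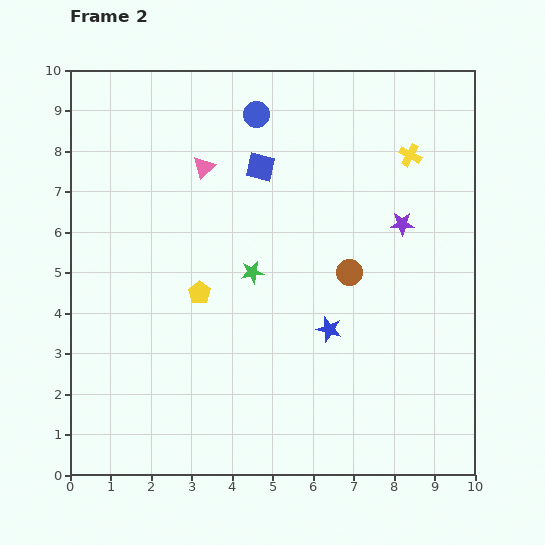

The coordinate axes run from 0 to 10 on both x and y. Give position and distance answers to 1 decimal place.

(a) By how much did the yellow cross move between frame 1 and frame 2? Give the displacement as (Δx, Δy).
(-0.4, -1.0)

The yellow cross was at (8.8, 8.9) in frame 1 and (8.4, 7.9) in frame 2.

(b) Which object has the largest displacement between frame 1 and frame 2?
the blue star

(moved 3.9; next 2.8)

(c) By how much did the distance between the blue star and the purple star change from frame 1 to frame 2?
-3.5

Distance in frame 1: 6.7. Distance in frame 2: 3.2.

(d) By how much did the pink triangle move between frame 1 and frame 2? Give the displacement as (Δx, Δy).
(1.4, 1.9)

The pink triangle was at (1.9, 5.7) in frame 1 and (3.3, 7.6) in frame 2.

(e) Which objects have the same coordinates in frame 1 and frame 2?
the purple star, the blue square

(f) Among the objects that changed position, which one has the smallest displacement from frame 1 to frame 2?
the yellow cross

(moved 1.1)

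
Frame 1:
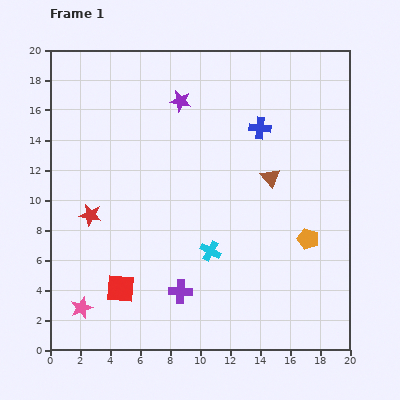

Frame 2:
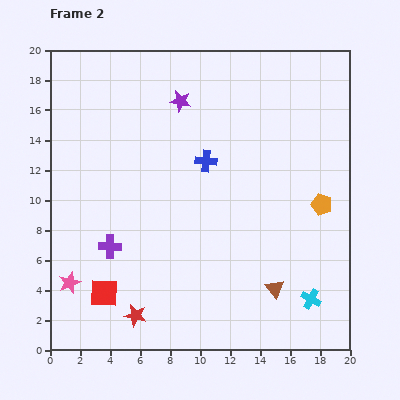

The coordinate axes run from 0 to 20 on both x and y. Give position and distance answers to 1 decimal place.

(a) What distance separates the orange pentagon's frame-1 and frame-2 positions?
2.5

The orange pentagon moved from (17.2, 7.4) to (18.1, 9.7), a distance of √(0.9² + 2.3²) ≈ 2.5.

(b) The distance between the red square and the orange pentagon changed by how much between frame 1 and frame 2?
+2.8

Distance in frame 1: 12.9. Distance in frame 2: 15.7.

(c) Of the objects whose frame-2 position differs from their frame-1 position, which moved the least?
the red square

(moved 1.1)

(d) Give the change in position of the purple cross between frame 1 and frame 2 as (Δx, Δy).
(-4.7, 3.0)

The purple cross was at (8.7, 3.9) in frame 1 and (4.0, 6.9) in frame 2.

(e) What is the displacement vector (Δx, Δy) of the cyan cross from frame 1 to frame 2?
(6.7, -3.2)

The cyan cross was at (10.7, 6.6) in frame 1 and (17.4, 3.4) in frame 2.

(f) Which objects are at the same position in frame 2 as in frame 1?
the purple star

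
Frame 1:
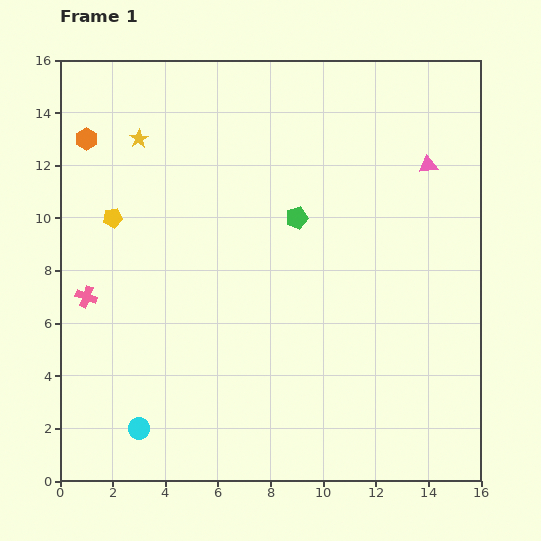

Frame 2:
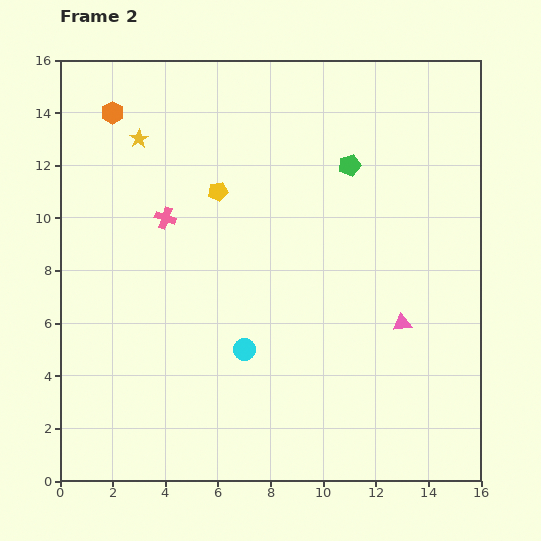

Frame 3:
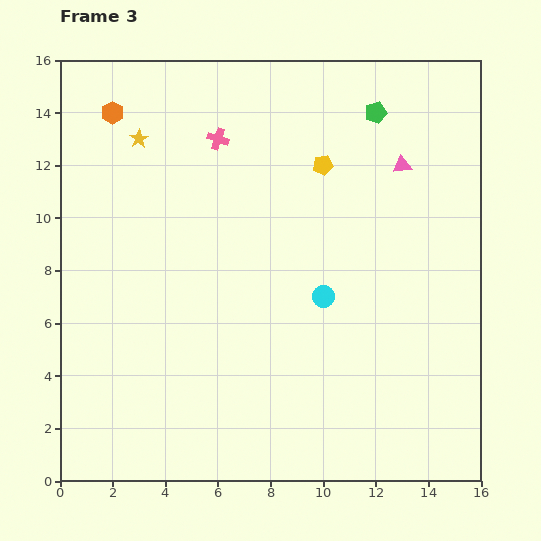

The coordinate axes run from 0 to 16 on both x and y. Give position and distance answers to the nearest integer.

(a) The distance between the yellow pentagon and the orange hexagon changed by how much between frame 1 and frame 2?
+2

Distance in frame 1: 3. Distance in frame 2: 5.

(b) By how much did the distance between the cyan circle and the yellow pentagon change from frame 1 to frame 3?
-3

Distance in frame 1: 8. Distance in frame 3: 5.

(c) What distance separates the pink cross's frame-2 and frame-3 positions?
4

The pink cross moved from (4, 10) to (6, 13), a distance of √(2² + 3²) ≈ 4.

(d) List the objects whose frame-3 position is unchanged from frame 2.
the yellow star, the orange hexagon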